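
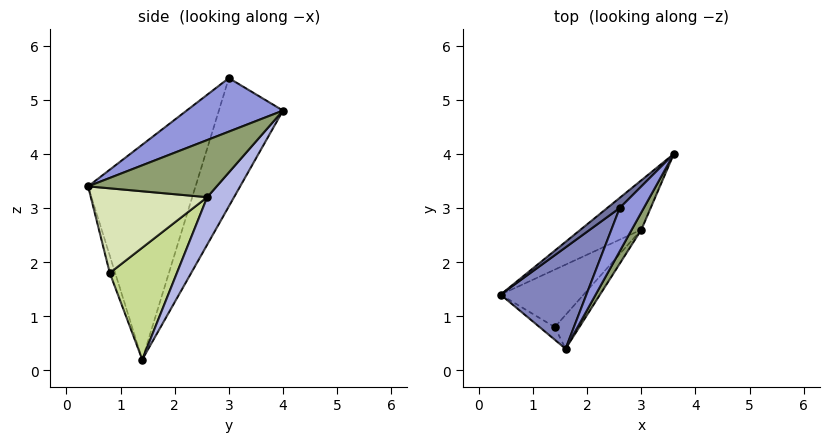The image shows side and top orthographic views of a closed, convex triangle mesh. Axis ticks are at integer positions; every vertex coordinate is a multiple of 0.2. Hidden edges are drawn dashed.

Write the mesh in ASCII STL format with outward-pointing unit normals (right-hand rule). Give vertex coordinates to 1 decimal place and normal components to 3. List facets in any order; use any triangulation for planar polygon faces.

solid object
 facet normal -0.685 0.725 0.067
  outer loop
   vertex 2.6 3.0 5.4
   vertex 3.6 4.0 4.8
   vertex 0.4 1.4 0.2
  endloop
 endfacet
 facet normal -0.926 0.072 0.370
  outer loop
   vertex 2.6 3.0 5.4
   vertex 0.4 1.4 0.2
   vertex 1.6 0.4 3.4
  endloop
 endfacet
 facet normal 0.759 -0.554 0.341
  outer loop
   vertex 2.6 3.0 5.4
   vertex 1.6 0.4 3.4
   vertex 3.6 4.0 4.8
  endloop
 endfacet
 facet normal 0.519 0.537 -0.665
  outer loop
   vertex 3.0 2.6 3.2
   vertex 0.4 1.4 0.2
   vertex 3.6 4.0 4.8
  endloop
 endfacet
 facet normal 0.841 -0.522 0.142
  outer loop
   vertex 3.0 2.6 3.2
   vertex 3.6 4.0 4.8
   vertex 1.6 0.4 3.4
  endloop
 endfacet
 facet normal -0.237 -0.949 -0.208
  outer loop
   vertex 1.4 0.8 1.8
   vertex 1.6 0.4 3.4
   vertex 0.4 1.4 0.2
  endloop
 endfacet
 facet normal 0.779 -0.243 -0.578
  outer loop
   vertex 1.4 0.8 1.8
   vertex 0.4 1.4 0.2
   vertex 3.0 2.6 3.2
  endloop
 endfacet
 facet normal 0.810 -0.537 -0.235
  outer loop
   vertex 1.4 0.8 1.8
   vertex 3.0 2.6 3.2
   vertex 1.6 0.4 3.4
  endloop
 endfacet
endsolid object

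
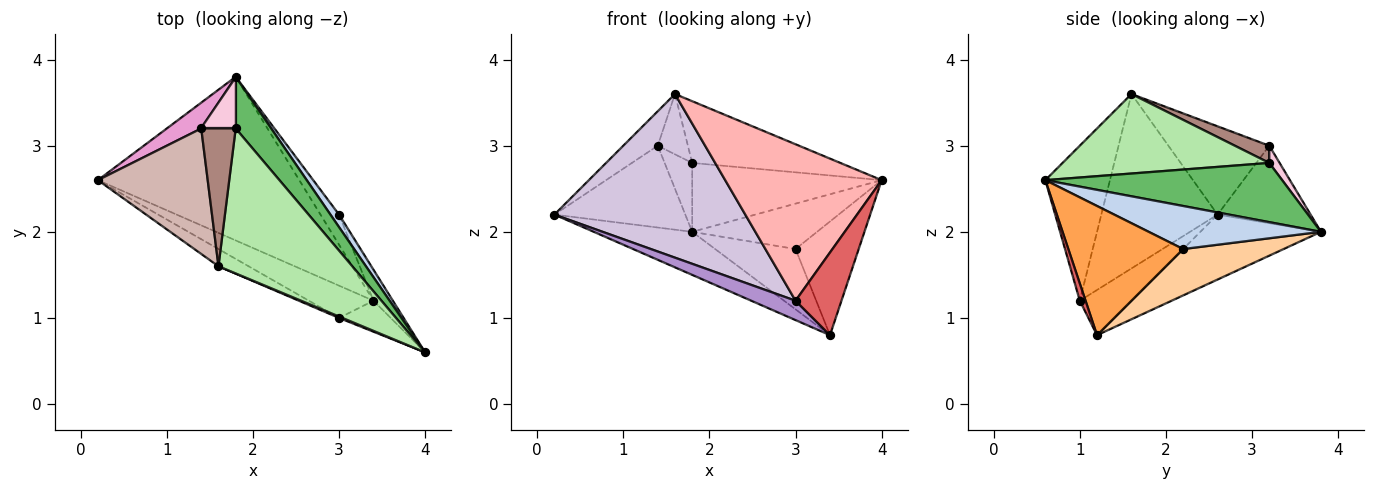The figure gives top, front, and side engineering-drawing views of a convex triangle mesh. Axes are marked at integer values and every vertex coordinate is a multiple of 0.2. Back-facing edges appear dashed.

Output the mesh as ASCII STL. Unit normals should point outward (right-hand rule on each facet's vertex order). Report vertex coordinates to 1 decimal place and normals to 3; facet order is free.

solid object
 facet normal -0.298 0.243 -0.923
  outer loop
   vertex 3.4 1.2 0.8
   vertex 0.2 2.6 2.2
   vertex 1.8 3.8 2.0
  endloop
 endfacet
 facet normal 0.799 0.579 0.160
  outer loop
   vertex 3.0 2.2 1.8
   vertex 1.8 3.8 2.0
   vertex 4.0 0.6 2.6
  endloop
 endfacet
 facet normal 0.869 0.478 -0.130
  outer loop
   vertex 3.0 2.2 1.8
   vertex 4.0 0.6 2.6
   vertex 3.4 1.2 0.8
  endloop
 endfacet
 facet normal 0.745 0.596 -0.298
  outer loop
   vertex 3.0 2.2 1.8
   vertex 3.4 1.2 0.8
   vertex 1.8 3.8 2.0
  endloop
 endfacet
 facet normal 0.707 0.566 0.424
  outer loop
   vertex 1.8 3.2 2.8
   vertex 4.0 0.6 2.6
   vertex 1.8 3.8 2.0
  endloop
 endfacet
 facet normal 0.480 0.344 0.807
  outer loop
   vertex 1.8 3.2 2.8
   vertex 1.6 1.6 3.6
   vertex 4.0 0.6 2.6
  endloop
 endfacet
 facet normal 0.116 -0.930 -0.349
  outer loop
   vertex 3.0 1.0 1.2
   vertex 3.4 1.2 0.8
   vertex 4.0 0.6 2.6
  endloop
 endfacet
 facet normal -0.382 -0.924 0.008
  outer loop
   vertex 3.0 1.0 1.2
   vertex 4.0 0.6 2.6
   vertex 1.6 1.6 3.6
  endloop
 endfacet
 facet normal -0.515 -0.441 -0.735
  outer loop
   vertex 3.0 1.0 1.2
   vertex 0.2 2.6 2.2
   vertex 3.4 1.2 0.8
  endloop
 endfacet
 facet normal -0.518 -0.851 -0.090
  outer loop
   vertex 3.0 1.0 1.2
   vertex 1.6 1.6 3.6
   vertex 0.2 2.6 2.2
  endloop
 endfacet
 facet normal 0.416 0.364 0.833
  outer loop
   vertex 1.4 3.2 3.0
   vertex 1.6 1.6 3.6
   vertex 1.8 3.2 2.8
  endloop
 endfacet
 facet normal -0.613 0.209 0.762
  outer loop
   vertex 1.4 3.2 3.0
   vertex 0.2 2.6 2.2
   vertex 1.6 1.6 3.6
  endloop
 endfacet
 facet normal -0.561 0.789 0.249
  outer loop
   vertex 1.4 3.2 3.0
   vertex 1.8 3.8 2.0
   vertex 0.2 2.6 2.2
  endloop
 endfacet
 facet normal 0.287 0.766 0.575
  outer loop
   vertex 1.4 3.2 3.0
   vertex 1.8 3.2 2.8
   vertex 1.8 3.8 2.0
  endloop
 endfacet
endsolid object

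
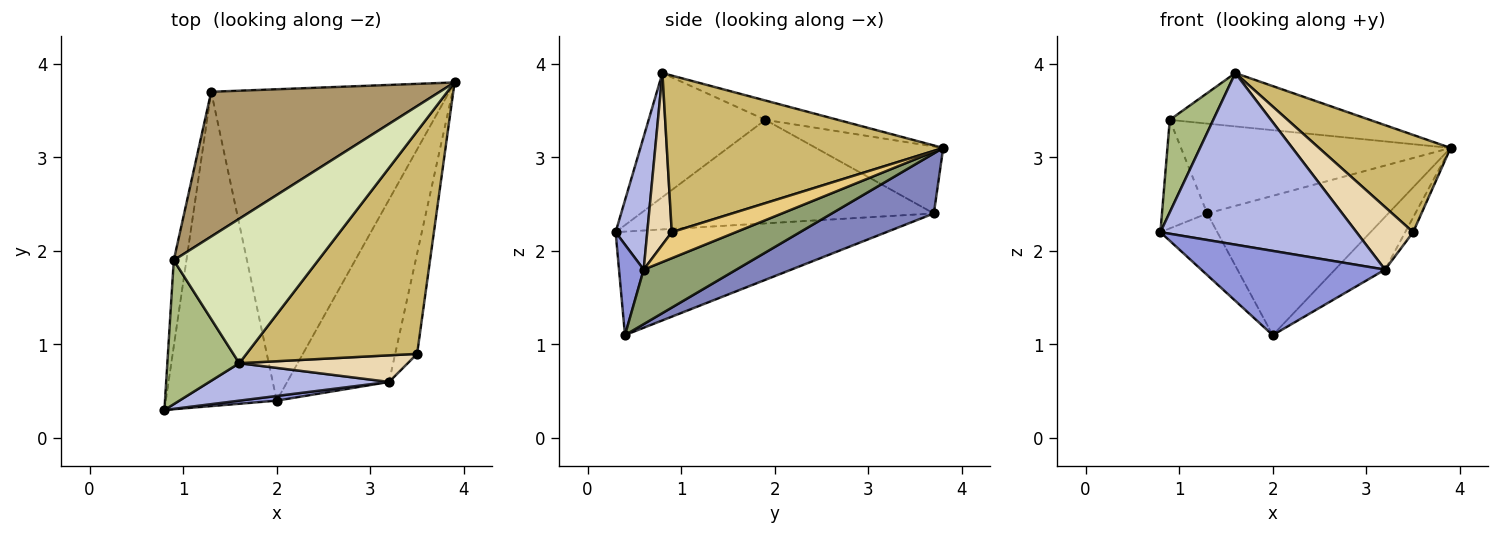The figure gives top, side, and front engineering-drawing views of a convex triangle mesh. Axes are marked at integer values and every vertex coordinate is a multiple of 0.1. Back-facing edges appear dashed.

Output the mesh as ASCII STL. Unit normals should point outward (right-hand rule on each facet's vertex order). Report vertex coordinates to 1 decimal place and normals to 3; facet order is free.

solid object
 facet normal -0.675 0.142 -0.724
  outer loop
   vertex 1.3 3.7 2.4
   vertex 2.0 0.4 1.1
   vertex 0.8 0.3 2.2
  endloop
 endfacet
 facet normal 0.224 0.398 -0.890
  outer loop
   vertex 1.3 3.7 2.4
   vertex 3.9 3.8 3.1
   vertex 2.0 0.4 1.1
  endloop
 endfacet
 facet normal 0.133 -0.990 0.055
  outer loop
   vertex 3.2 0.6 1.8
   vertex 0.8 0.3 2.2
   vertex 2.0 0.4 1.1
  endloop
 endfacet
 facet normal 0.156 -0.965 0.211
  outer loop
   vertex 3.2 0.6 1.8
   vertex 1.6 0.8 3.9
   vertex 0.8 0.3 2.2
  endloop
 endfacet
 facet normal 0.457 0.247 -0.854
  outer loop
   vertex 3.2 0.6 1.8
   vertex 2.0 0.4 1.1
   vertex 3.9 3.8 3.1
  endloop
 endfacet
 facet normal -0.823 -0.307 0.478
  outer loop
   vertex 0.9 1.9 3.4
   vertex 0.8 0.3 2.2
   vertex 1.6 0.8 3.9
  endloop
 endfacet
 facet normal -0.981 0.151 -0.120
  outer loop
   vertex 0.9 1.9 3.4
   vertex 1.3 3.7 2.4
   vertex 0.8 0.3 2.2
  endloop
 endfacet
 facet normal -0.125 0.344 0.931
  outer loop
   vertex 0.9 1.9 3.4
   vertex 1.6 0.8 3.9
   vertex 3.9 3.8 3.1
  endloop
 endfacet
 facet normal -0.242 0.512 0.824
  outer loop
   vertex 0.9 1.9 3.4
   vertex 3.9 3.8 3.1
   vertex 1.3 3.7 2.4
  endloop
 endfacet
 facet normal 0.644 -0.306 0.701
  outer loop
   vertex 3.5 0.9 2.2
   vertex 3.9 3.8 3.1
   vertex 1.6 0.8 3.9
  endloop
 endfacet
 facet normal 0.761 0.094 -0.642
  outer loop
   vertex 3.5 0.9 2.2
   vertex 3.2 0.6 1.8
   vertex 3.9 3.8 3.1
  endloop
 endfacet
 facet normal 0.370 -0.855 0.363
  outer loop
   vertex 3.5 0.9 2.2
   vertex 1.6 0.8 3.9
   vertex 3.2 0.6 1.8
  endloop
 endfacet
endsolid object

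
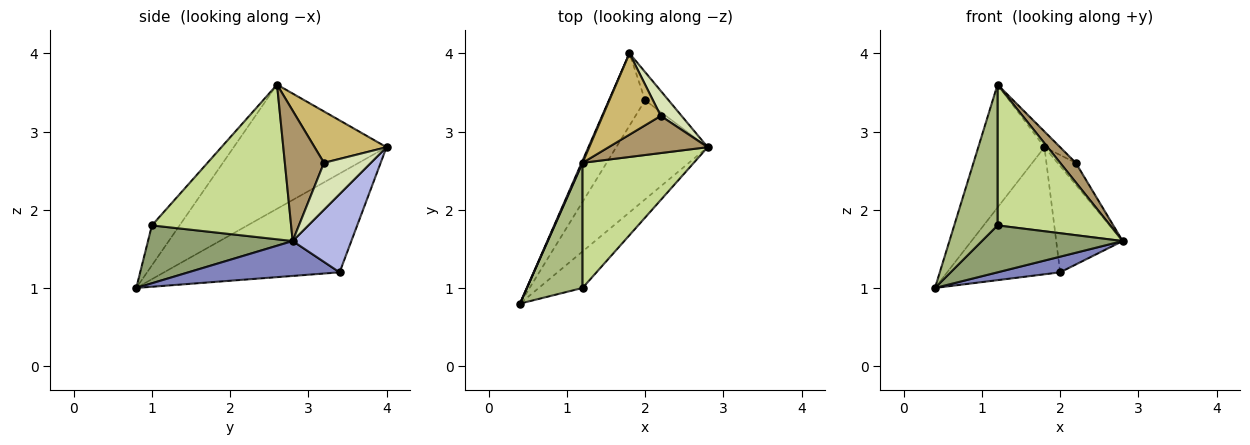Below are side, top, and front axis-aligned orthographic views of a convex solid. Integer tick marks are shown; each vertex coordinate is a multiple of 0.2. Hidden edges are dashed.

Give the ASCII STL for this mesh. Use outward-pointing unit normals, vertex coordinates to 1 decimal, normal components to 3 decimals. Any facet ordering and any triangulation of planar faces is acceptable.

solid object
 facet normal -0.918 0.397 0.007
  outer loop
   vertex 1.2 2.6 3.6
   vertex 1.8 4.0 2.8
   vertex 0.4 0.8 1.0
  endloop
 endfacet
 facet normal 0.353 -0.146 -0.924
  outer loop
   vertex 2.0 3.4 1.2
   vertex 2.8 2.8 1.6
   vertex 0.4 0.8 1.0
  endloop
 endfacet
 facet normal -0.804 0.517 -0.294
  outer loop
   vertex 2.0 3.4 1.2
   vertex 0.4 0.8 1.0
   vertex 1.8 4.0 2.8
  endloop
 endfacet
 facet normal 0.649 0.735 -0.195
  outer loop
   vertex 2.0 3.4 1.2
   vertex 1.8 4.0 2.8
   vertex 2.8 2.8 1.6
  endloop
 endfacet
 facet normal 0.630 -0.613 -0.477
  outer loop
   vertex 1.2 1.0 1.8
   vertex 0.4 0.8 1.0
   vertex 2.8 2.8 1.6
  endloop
 endfacet
 facet normal -0.431 -0.674 0.600
  outer loop
   vertex 1.2 1.0 1.8
   vertex 1.2 2.6 3.6
   vertex 0.4 0.8 1.0
  endloop
 endfacet
 facet normal 0.679 -0.549 0.488
  outer loop
   vertex 1.2 1.0 1.8
   vertex 2.8 2.8 1.6
   vertex 1.2 2.6 3.6
  endloop
 endfacet
 facet normal 0.861 0.335 0.383
  outer loop
   vertex 2.2 3.2 2.6
   vertex 2.8 2.8 1.6
   vertex 1.8 4.0 2.8
  endloop
 endfacet
 facet normal 0.759 -0.303 0.577
  outer loop
   vertex 2.2 3.2 2.6
   vertex 1.2 2.6 3.6
   vertex 2.8 2.8 1.6
  endloop
 endfacet
 facet normal 0.656 0.143 0.741
  outer loop
   vertex 2.2 3.2 2.6
   vertex 1.8 4.0 2.8
   vertex 1.2 2.6 3.6
  endloop
 endfacet
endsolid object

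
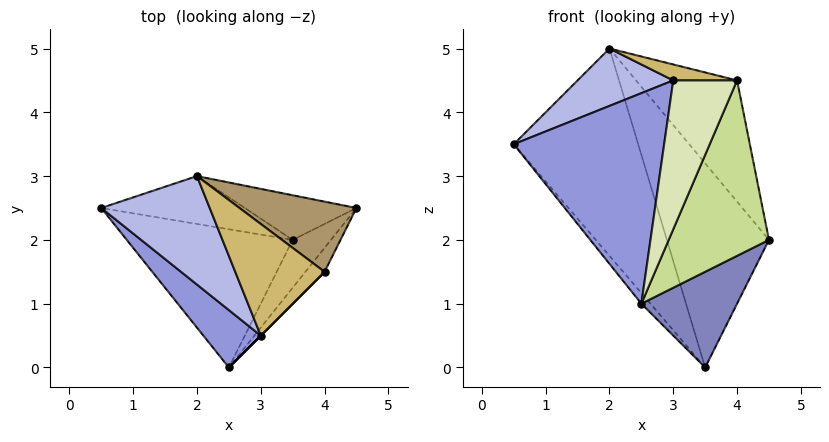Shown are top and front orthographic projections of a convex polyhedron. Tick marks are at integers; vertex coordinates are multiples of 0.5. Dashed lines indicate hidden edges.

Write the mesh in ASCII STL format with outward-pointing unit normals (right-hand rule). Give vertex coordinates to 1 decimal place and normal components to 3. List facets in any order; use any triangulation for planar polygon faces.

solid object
 facet normal -0.755 0.050 -0.654
  outer loop
   vertex 3.5 2.0 0.0
   vertex 2.5 0.0 1.0
   vertex 0.5 2.5 3.5
  endloop
 endfacet
 facet normal 0.802 -0.535 -0.267
  outer loop
   vertex 3.5 2.0 0.0
   vertex 4.5 2.5 2.0
   vertex 2.5 0.0 1.0
  endloop
 endfacet
 facet normal -0.659 -0.725 0.198
  outer loop
   vertex 3.0 0.5 4.5
   vertex 0.5 2.5 3.5
   vertex 2.5 0.0 1.0
  endloop
 endfacet
 facet normal -0.588 -0.378 0.715
  outer loop
   vertex 2.0 3.0 5.0
   vertex 0.5 2.5 3.5
   vertex 3.0 0.5 4.5
  endloop
 endfacet
 facet normal -0.099 0.970 -0.224
  outer loop
   vertex 2.0 3.0 5.0
   vertex 3.5 2.0 0.0
   vertex 0.5 2.5 3.5
  endloop
 endfacet
 facet normal -0.061 0.975 -0.213
  outer loop
   vertex 2.0 3.0 5.0
   vertex 4.5 2.5 2.0
   vertex 3.5 2.0 0.0
  endloop
 endfacet
 facet normal 0.794 -0.602 -0.082
  outer loop
   vertex 4.0 1.5 4.5
   vertex 2.5 0.0 1.0
   vertex 4.5 2.5 2.0
  endloop
 endfacet
 facet normal 0.707 -0.707 0.000
  outer loop
   vertex 4.0 1.5 4.5
   vertex 3.0 0.5 4.5
   vertex 2.5 0.0 1.0
  endloop
 endfacet
 facet normal 0.612 0.684 0.396
  outer loop
   vertex 4.0 1.5 4.5
   vertex 4.5 2.5 2.0
   vertex 2.0 3.0 5.0
  endloop
 endfacet
 facet normal 0.140 -0.140 0.980
  outer loop
   vertex 4.0 1.5 4.5
   vertex 2.0 3.0 5.0
   vertex 3.0 0.5 4.5
  endloop
 endfacet
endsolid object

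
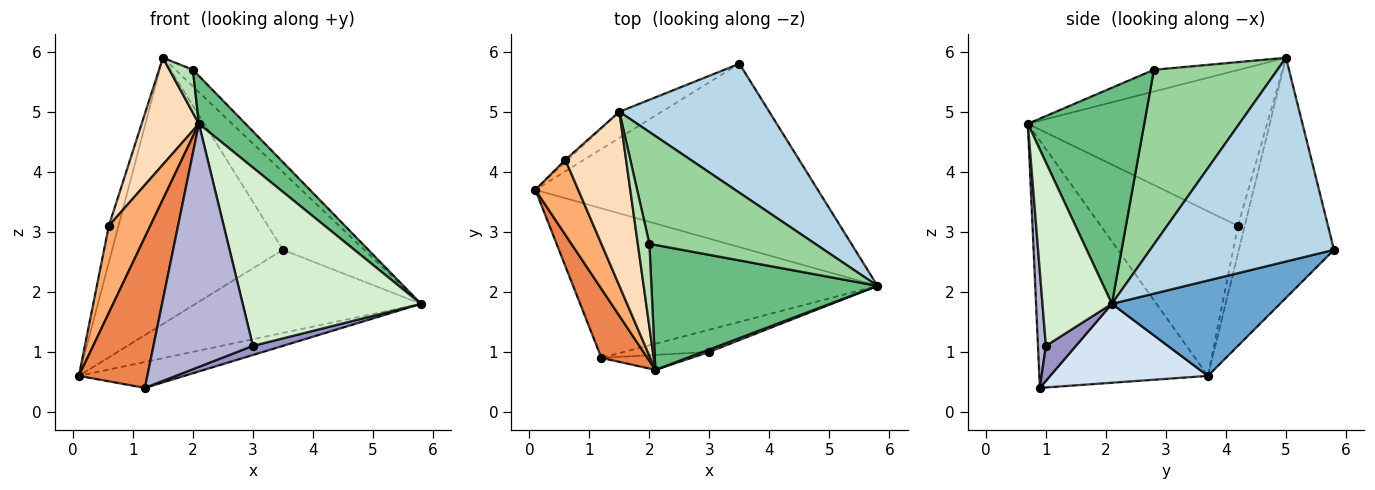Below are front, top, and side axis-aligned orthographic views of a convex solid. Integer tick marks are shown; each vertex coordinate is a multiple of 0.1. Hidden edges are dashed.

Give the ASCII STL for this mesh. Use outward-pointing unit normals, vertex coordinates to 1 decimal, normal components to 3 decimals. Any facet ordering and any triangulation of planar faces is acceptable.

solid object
 facet normal 0.294 0.395 -0.871
  outer loop
   vertex 3.5 5.8 2.7
   vertex 5.8 2.1 1.8
   vertex 0.1 3.7 0.6
  endloop
 endfacet
 facet normal -0.485 0.870 -0.085
  outer loop
   vertex 1.5 5.0 5.9
   vertex 3.5 5.8 2.7
   vertex 0.1 3.7 0.6
  endloop
 endfacet
 facet normal 0.759 0.336 0.558
  outer loop
   vertex 1.5 5.0 5.9
   vertex 5.8 2.1 1.8
   vertex 3.5 5.8 2.7
  endloop
 endfacet
 facet normal 0.247 0.165 -0.955
  outer loop
   vertex 1.2 0.9 0.4
   vertex 0.1 3.7 0.6
   vertex 5.8 2.1 1.8
  endloop
 endfacet
 facet normal -0.913 -0.371 0.170
  outer loop
   vertex 1.2 0.9 0.4
   vertex 2.1 0.7 4.8
   vertex 0.1 3.7 0.6
  endloop
 endfacet
 facet normal -0.929 -0.281 0.242
  outer loop
   vertex 0.6 4.2 3.1
   vertex 0.1 3.7 0.6
   vertex 2.1 0.7 4.8
  endloop
 endfacet
 facet normal -0.576 0.816 -0.048
  outer loop
   vertex 0.6 4.2 3.1
   vertex 1.5 5.0 5.9
   vertex 0.1 3.7 0.6
  endloop
 endfacet
 facet normal -0.909 -0.218 0.354
  outer loop
   vertex 0.6 4.2 3.1
   vertex 2.1 0.7 4.8
   vertex 1.5 5.0 5.9
  endloop
 endfacet
 facet normal 0.666 -0.267 0.697
  outer loop
   vertex 2.0 2.8 5.7
   vertex 2.1 0.7 4.8
   vertex 5.8 2.1 1.8
  endloop
 endfacet
 facet normal 0.722 0.102 0.685
  outer loop
   vertex 2.0 2.8 5.7
   vertex 5.8 2.1 1.8
   vertex 1.5 5.0 5.9
  endloop
 endfacet
 facet normal -0.858 -0.236 0.456
  outer loop
   vertex 2.0 2.8 5.7
   vertex 1.5 5.0 5.9
   vertex 2.1 0.7 4.8
  endloop
 endfacet
 facet normal 0.363 -0.932 0.013
  outer loop
   vertex 3.0 1.0 1.1
   vertex 5.8 2.1 1.8
   vertex 2.1 0.7 4.8
  endloop
 endfacet
 facet normal 0.356 -0.356 -0.864
  outer loop
   vertex 3.0 1.0 1.1
   vertex 1.2 0.9 0.4
   vertex 5.8 2.1 1.8
  endloop
 endfacet
 facet normal 0.079 -0.995 -0.061
  outer loop
   vertex 3.0 1.0 1.1
   vertex 2.1 0.7 4.8
   vertex 1.2 0.9 0.4
  endloop
 endfacet
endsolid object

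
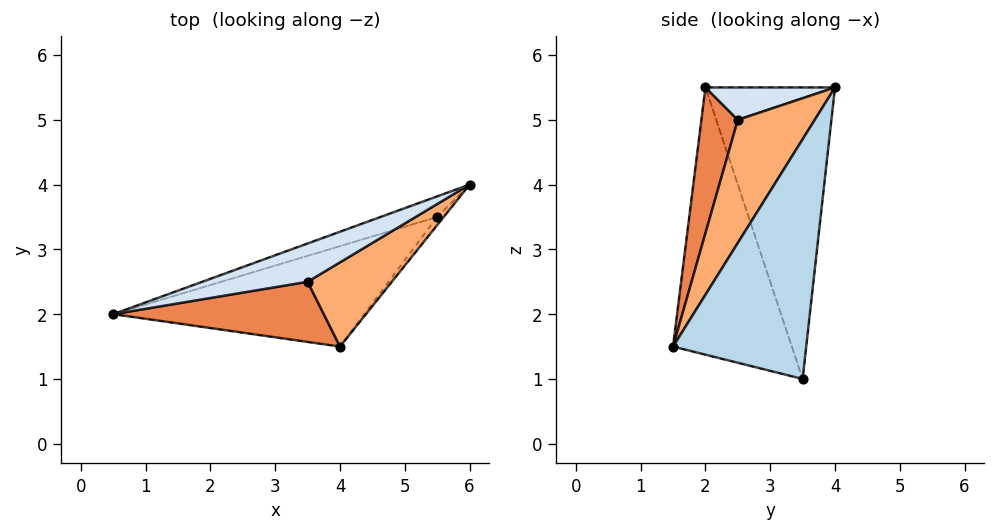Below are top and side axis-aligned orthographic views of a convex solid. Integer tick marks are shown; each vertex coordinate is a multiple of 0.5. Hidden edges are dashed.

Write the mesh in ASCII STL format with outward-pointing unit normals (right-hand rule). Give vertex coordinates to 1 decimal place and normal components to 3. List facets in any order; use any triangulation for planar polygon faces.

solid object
 facet normal -0.341 0.938 -0.066
  outer loop
   vertex 5.5 3.5 1.0
   vertex 0.5 2.0 5.5
   vertex 6.0 4.0 5.5
  endloop
 endfacet
 facet normal -0.682 0.352 -0.641
  outer loop
   vertex 5.5 3.5 1.0
   vertex 4.0 1.5 1.5
   vertex 0.5 2.0 5.5
  endloop
 endfacet
 facet normal 0.797 -0.603 -0.022
  outer loop
   vertex 5.5 3.5 1.0
   vertex 6.0 4.0 5.5
   vertex 4.0 1.5 1.5
  endloop
 endfacet
 facet normal 0.229 -0.629 0.743
  outer loop
   vertex 3.5 2.5 5.0
   vertex 6.0 4.0 5.5
   vertex 0.5 2.0 5.5
  endloop
 endfacet
 facet normal 0.205 -0.933 0.296
  outer loop
   vertex 3.5 2.5 5.0
   vertex 0.5 2.0 5.5
   vertex 4.0 1.5 1.5
  endloop
 endfacet
 facet normal 0.445 -0.842 0.304
  outer loop
   vertex 3.5 2.5 5.0
   vertex 4.0 1.5 1.5
   vertex 6.0 4.0 5.5
  endloop
 endfacet
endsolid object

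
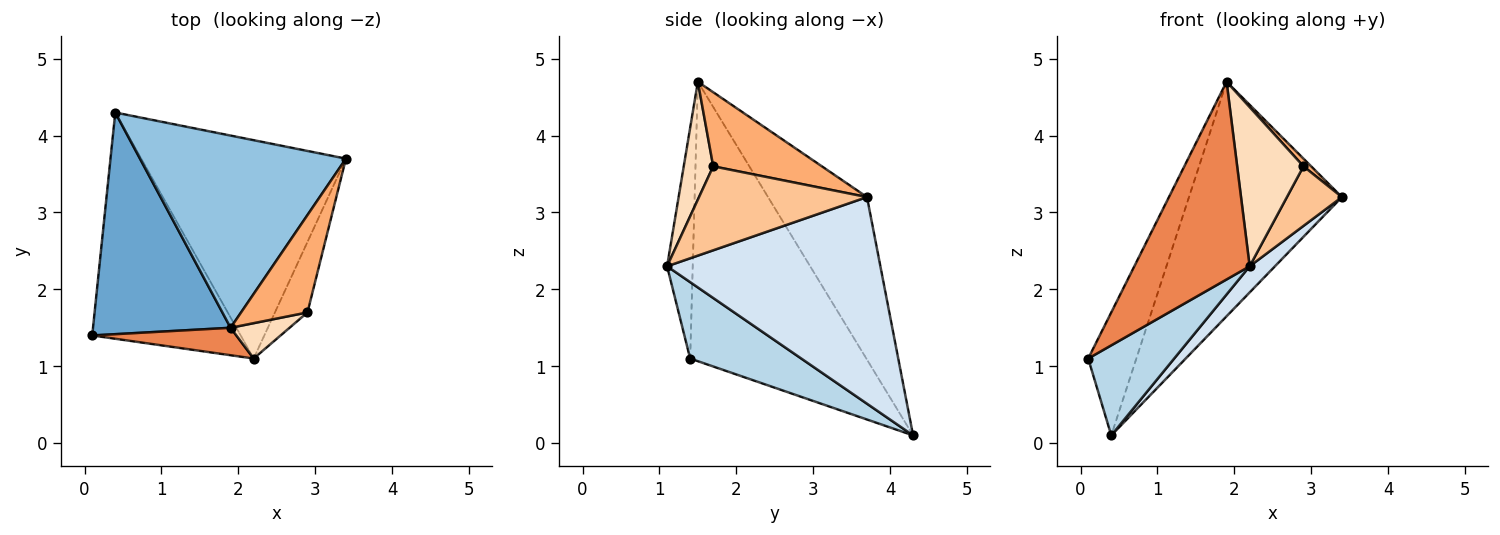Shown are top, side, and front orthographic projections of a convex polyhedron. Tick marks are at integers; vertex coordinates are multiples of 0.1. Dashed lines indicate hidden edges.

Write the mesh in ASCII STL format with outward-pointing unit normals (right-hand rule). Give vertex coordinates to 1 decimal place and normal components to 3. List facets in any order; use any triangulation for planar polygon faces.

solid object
 facet normal -0.871 0.238 0.429
  outer loop
   vertex 1.9 1.5 4.7
   vertex 0.4 4.3 0.1
   vertex 0.1 1.4 1.1
  endloop
 endfacet
 facet normal -0.447 0.692 0.567
  outer loop
   vertex 1.9 1.5 4.7
   vertex 3.4 3.7 3.2
   vertex 0.4 4.3 0.1
  endloop
 endfacet
 facet normal 0.431 -0.334 -0.838
  outer loop
   vertex 2.2 1.1 2.3
   vertex 0.1 1.4 1.1
   vertex 0.4 4.3 0.1
  endloop
 endfacet
 facet normal 0.708 -0.084 -0.701
  outer loop
   vertex 2.2 1.1 2.3
   vertex 0.4 4.3 0.1
   vertex 3.4 3.7 3.2
  endloop
 endfacet
 facet normal -0.215 -0.967 0.134
  outer loop
   vertex 2.2 1.1 2.3
   vertex 1.9 1.5 4.7
   vertex 0.1 1.4 1.1
  endloop
 endfacet
 facet normal 0.744 -0.053 0.666
  outer loop
   vertex 2.9 1.7 3.6
   vertex 3.4 3.7 3.2
   vertex 1.9 1.5 4.7
  endloop
 endfacet
 facet normal 0.892 -0.292 -0.345
  outer loop
   vertex 2.9 1.7 3.6
   vertex 2.2 1.1 2.3
   vertex 3.4 3.7 3.2
  endloop
 endfacet
 facet normal 0.398 -0.896 0.199
  outer loop
   vertex 2.9 1.7 3.6
   vertex 1.9 1.5 4.7
   vertex 2.2 1.1 2.3
  endloop
 endfacet
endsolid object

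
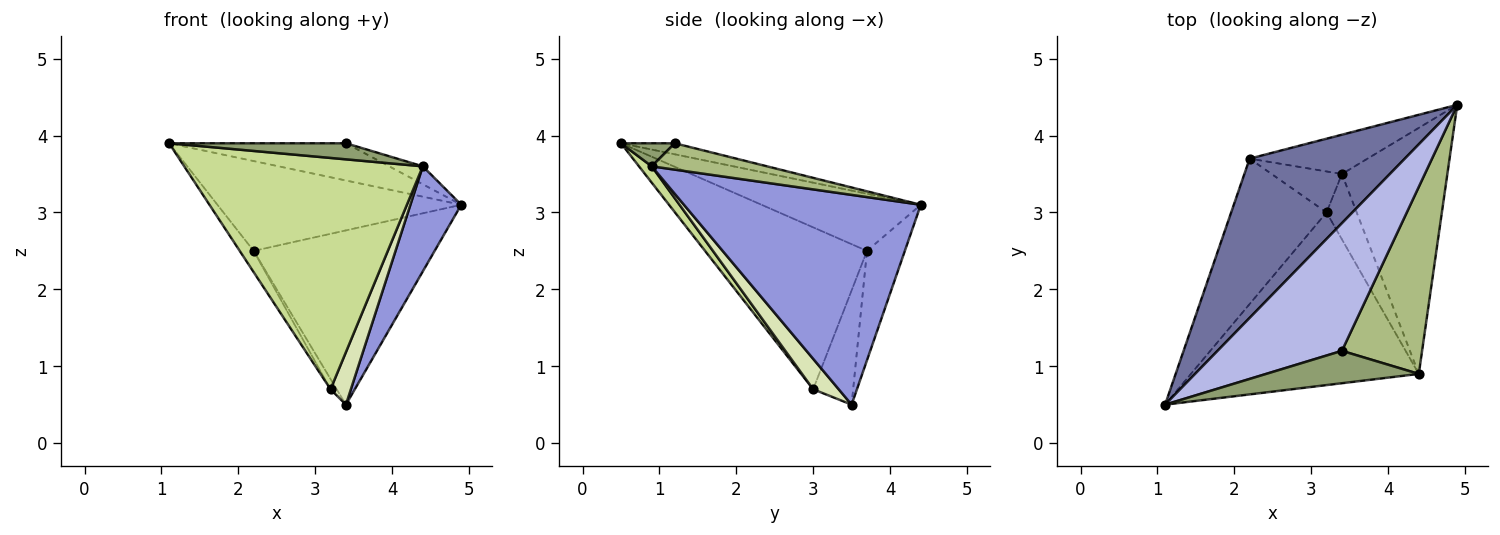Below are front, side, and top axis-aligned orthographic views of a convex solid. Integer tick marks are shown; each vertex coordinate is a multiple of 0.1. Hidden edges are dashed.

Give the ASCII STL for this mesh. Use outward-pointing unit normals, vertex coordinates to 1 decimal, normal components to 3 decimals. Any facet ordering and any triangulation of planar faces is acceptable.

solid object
 facet normal -0.306 0.468 0.829
  outer loop
   vertex 2.2 3.7 2.5
   vertex 1.1 0.5 3.9
   vertex 4.9 4.4 3.1
  endloop
 endfacet
 facet normal -0.200 0.956 -0.216
  outer loop
   vertex 2.2 3.7 2.5
   vertex 4.9 4.4 3.1
   vertex 3.4 3.5 0.5
  endloop
 endfacet
 facet normal 0.877 -0.188 -0.441
  outer loop
   vertex 4.4 0.9 3.6
   vertex 3.4 3.5 0.5
   vertex 4.9 4.4 3.1
  endloop
 endfacet
 facet normal -0.085 0.279 0.957
  outer loop
   vertex 3.4 1.2 3.9
   vertex 4.9 4.4 3.1
   vertex 1.1 0.5 3.9
  endloop
 endfacet
 facet normal 0.134 -0.441 0.888
  outer loop
   vertex 3.4 1.2 3.9
   vertex 1.1 0.5 3.9
   vertex 4.4 0.9 3.6
  endloop
 endfacet
 facet normal 0.311 0.091 0.946
  outer loop
   vertex 3.4 1.2 3.9
   vertex 4.4 0.9 3.6
   vertex 4.9 4.4 3.1
  endloop
 endfacet
 facet normal 0.043 -0.801 -0.598
  outer loop
   vertex 3.2 3.0 0.7
   vertex 4.4 0.9 3.6
   vertex 1.1 0.5 3.9
  endloop
 endfacet
 facet normal 0.618 -0.492 -0.612
  outer loop
   vertex 3.2 3.0 0.7
   vertex 3.4 3.5 0.5
   vertex 4.4 0.9 3.6
  endloop
 endfacet
 facet normal -0.859 0.074 -0.506
  outer loop
   vertex 3.2 3.0 0.7
   vertex 1.1 0.5 3.9
   vertex 2.2 3.7 2.5
  endloop
 endfacet
 facet normal -0.844 0.130 -0.520
  outer loop
   vertex 3.2 3.0 0.7
   vertex 2.2 3.7 2.5
   vertex 3.4 3.5 0.5
  endloop
 endfacet
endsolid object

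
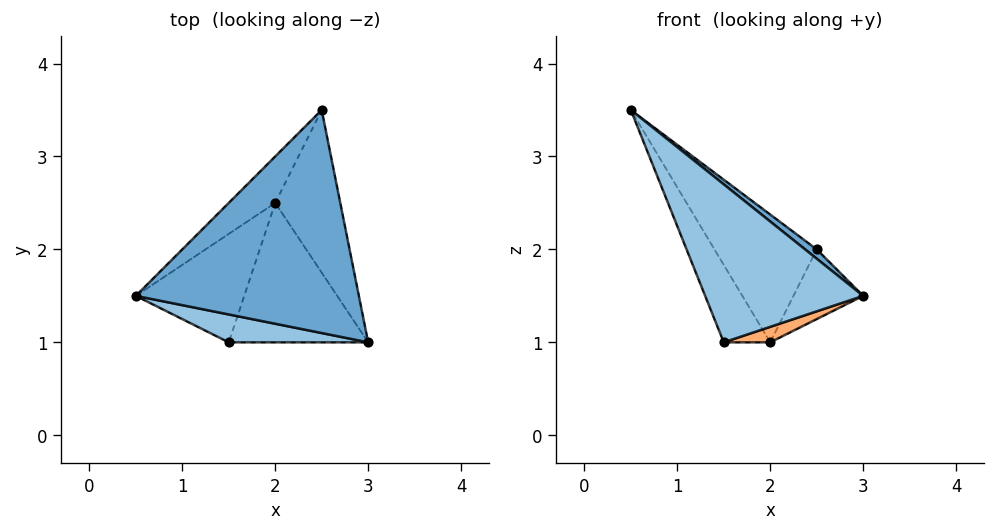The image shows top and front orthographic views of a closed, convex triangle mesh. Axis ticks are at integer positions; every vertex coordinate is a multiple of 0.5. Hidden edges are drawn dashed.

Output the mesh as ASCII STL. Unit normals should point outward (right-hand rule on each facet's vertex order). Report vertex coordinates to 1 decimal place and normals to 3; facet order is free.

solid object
 facet normal 0.620 -0.033 0.784
  outer loop
   vertex 2.5 3.5 2.0
   vertex 0.5 1.5 3.5
   vertex 3.0 1.0 1.5
  endloop
 endfacet
 facet normal -0.058 -0.983 0.173
  outer loop
   vertex 1.5 1.0 1.0
   vertex 3.0 1.0 1.5
   vertex 0.5 1.5 3.5
  endloop
 endfacet
 facet normal -0.767 0.603 -0.219
  outer loop
   vertex 2.0 2.5 1.0
   vertex 0.5 1.5 3.5
   vertex 2.5 3.5 2.0
  endloop
 endfacet
 facet normal -0.867 0.289 -0.405
  outer loop
   vertex 2.0 2.5 1.0
   vertex 1.5 1.0 1.0
   vertex 0.5 1.5 3.5
  endloop
 endfacet
 facet normal 0.724 0.272 -0.634
  outer loop
   vertex 2.0 2.5 1.0
   vertex 2.5 3.5 2.0
   vertex 3.0 1.0 1.5
  endloop
 endfacet
 facet normal 0.314 -0.105 -0.943
  outer loop
   vertex 2.0 2.5 1.0
   vertex 3.0 1.0 1.5
   vertex 1.5 1.0 1.0
  endloop
 endfacet
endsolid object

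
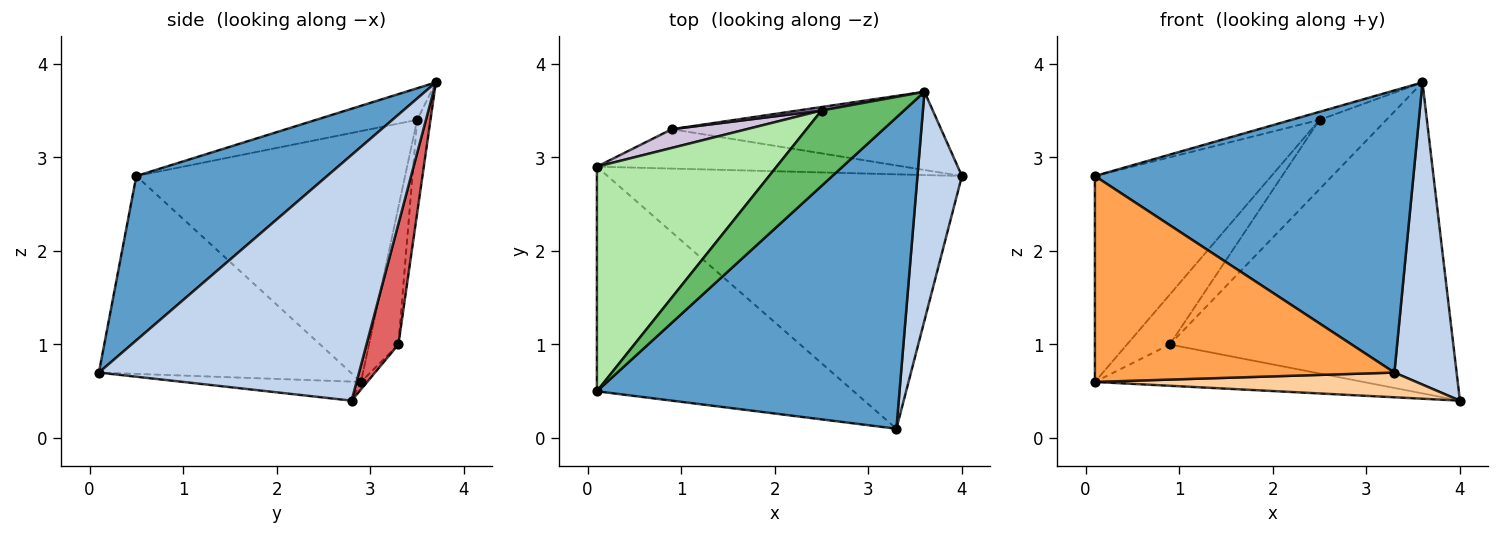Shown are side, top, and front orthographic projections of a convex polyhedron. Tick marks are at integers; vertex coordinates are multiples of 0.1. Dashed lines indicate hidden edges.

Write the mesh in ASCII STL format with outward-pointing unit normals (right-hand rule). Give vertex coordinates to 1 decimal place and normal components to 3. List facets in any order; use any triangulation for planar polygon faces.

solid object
 facet normal 0.373 -0.623 0.687
  outer loop
   vertex 3.6 3.7 3.8
   vertex 0.1 0.5 2.8
   vertex 3.3 0.1 0.7
  endloop
 endfacet
 facet normal 0.958 -0.229 0.173
  outer loop
   vertex 3.6 3.7 3.8
   vertex 3.3 0.1 0.7
   vertex 4.0 2.8 0.4
  endloop
 endfacet
 facet normal -0.494 -0.588 -0.641
  outer loop
   vertex 0.1 2.9 0.6
   vertex 3.3 0.1 0.7
   vertex 0.1 0.5 2.8
  endloop
 endfacet
 facet normal -0.053 -0.097 -0.994
  outer loop
   vertex 0.1 2.9 0.6
   vertex 4.0 2.8 0.4
   vertex 3.3 0.1 0.7
  endloop
 endfacet
 facet normal -0.356 0.099 0.929
  outer loop
   vertex 2.5 3.5 3.4
   vertex 0.1 0.5 2.8
   vertex 3.6 3.7 3.8
  endloop
 endfacet
 facet normal -0.717 0.471 0.514
  outer loop
   vertex 2.5 3.5 3.4
   vertex 0.1 2.9 0.6
   vertex 0.1 0.5 2.8
  endloop
 endfacet
 facet normal 0.109 0.964 -0.242
  outer loop
   vertex 0.9 3.3 1.0
   vertex 3.6 3.7 3.8
   vertex 4.0 2.8 0.4
  endloop
 endfacet
 facet normal -0.017 0.724 -0.690
  outer loop
   vertex 0.9 3.3 1.0
   vertex 4.0 2.8 0.4
   vertex 0.1 2.9 0.6
  endloop
 endfacet
 facet normal -0.196 0.979 0.049
  outer loop
   vertex 0.9 3.3 1.0
   vertex 2.5 3.5 3.4
   vertex 3.6 3.7 3.8
  endloop
 endfacet
 facet normal -0.541 0.787 0.295
  outer loop
   vertex 0.9 3.3 1.0
   vertex 0.1 2.9 0.6
   vertex 2.5 3.5 3.4
  endloop
 endfacet
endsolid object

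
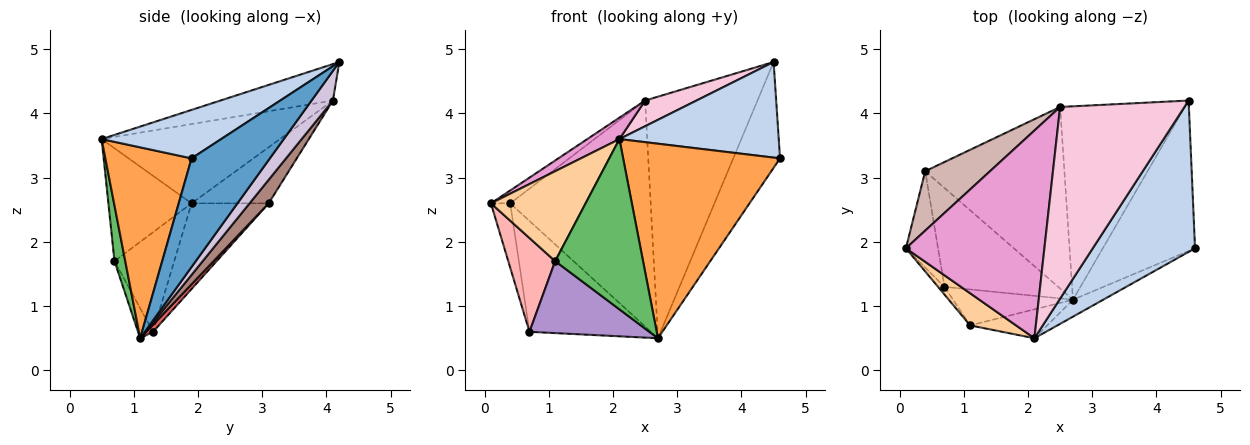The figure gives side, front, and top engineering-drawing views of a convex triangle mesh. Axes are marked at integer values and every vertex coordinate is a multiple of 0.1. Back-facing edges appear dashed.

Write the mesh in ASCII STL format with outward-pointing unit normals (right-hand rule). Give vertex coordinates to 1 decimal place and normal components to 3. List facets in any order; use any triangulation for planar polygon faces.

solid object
 facet normal 0.694 0.414 -0.589
  outer loop
   vertex 2.7 1.1 0.5
   vertex 4.5 4.2 4.8
   vertex 4.6 1.9 3.3
  endloop
 endfacet
 facet normal 0.372 -0.496 0.785
  outer loop
   vertex 2.1 0.5 3.6
   vertex 4.6 1.9 3.3
   vertex 4.5 4.2 4.8
  endloop
 endfacet
 facet normal 0.480 -0.874 -0.076
  outer loop
   vertex 2.1 0.5 3.6
   vertex 2.7 1.1 0.5
   vertex 4.6 1.9 3.3
  endloop
 endfacet
 facet normal -0.637 -0.726 0.259
  outer loop
   vertex 1.1 0.7 1.7
   vertex 2.1 0.5 3.6
   vertex 0.1 1.9 2.6
  endloop
 endfacet
 facet normal 0.120 -0.979 -0.166
  outer loop
   vertex 1.1 0.7 1.7
   vertex 2.7 1.1 0.5
   vertex 2.1 0.5 3.6
  endloop
 endfacet
 facet normal -0.912 0.228 -0.342
  outer loop
   vertex 0.7 1.3 0.6
   vertex 0.1 1.9 2.6
   vertex 0.4 3.1 2.6
  endloop
 endfacet
 facet normal 0.041 0.746 -0.665
  outer loop
   vertex 0.7 1.3 0.6
   vertex 0.4 3.1 2.6
   vertex 2.7 1.1 0.5
  endloop
 endfacet
 facet normal -0.786 -0.617 -0.051
  outer loop
   vertex 0.7 1.3 0.6
   vertex 1.1 0.7 1.7
   vertex 0.1 1.9 2.6
  endloop
 endfacet
 facet normal -0.111 -0.889 -0.444
  outer loop
   vertex 0.7 1.3 0.6
   vertex 2.7 1.1 0.5
   vertex 1.1 0.7 1.7
  endloop
 endfacet
 facet normal 0.147 0.772 -0.618
  outer loop
   vertex 2.5 4.1 4.2
   vertex 4.5 4.2 4.8
   vertex 2.7 1.1 0.5
  endloop
 endfacet
 facet normal 0.105 0.775 -0.623
  outer loop
   vertex 2.5 4.1 4.2
   vertex 2.7 1.1 0.5
   vertex 0.4 3.1 2.6
  endloop
 endfacet
 facet normal -0.646 0.161 0.746
  outer loop
   vertex 2.5 4.1 4.2
   vertex 0.4 3.1 2.6
   vertex 0.1 1.9 2.6
  endloop
 endfacet
 facet normal -0.495 -0.089 0.865
  outer loop
   vertex 2.5 4.1 4.2
   vertex 0.1 1.9 2.6
   vertex 2.1 0.5 3.6
  endloop
 endfacet
 facet normal -0.279 -0.128 0.952
  outer loop
   vertex 2.5 4.1 4.2
   vertex 2.1 0.5 3.6
   vertex 4.5 4.2 4.8
  endloop
 endfacet
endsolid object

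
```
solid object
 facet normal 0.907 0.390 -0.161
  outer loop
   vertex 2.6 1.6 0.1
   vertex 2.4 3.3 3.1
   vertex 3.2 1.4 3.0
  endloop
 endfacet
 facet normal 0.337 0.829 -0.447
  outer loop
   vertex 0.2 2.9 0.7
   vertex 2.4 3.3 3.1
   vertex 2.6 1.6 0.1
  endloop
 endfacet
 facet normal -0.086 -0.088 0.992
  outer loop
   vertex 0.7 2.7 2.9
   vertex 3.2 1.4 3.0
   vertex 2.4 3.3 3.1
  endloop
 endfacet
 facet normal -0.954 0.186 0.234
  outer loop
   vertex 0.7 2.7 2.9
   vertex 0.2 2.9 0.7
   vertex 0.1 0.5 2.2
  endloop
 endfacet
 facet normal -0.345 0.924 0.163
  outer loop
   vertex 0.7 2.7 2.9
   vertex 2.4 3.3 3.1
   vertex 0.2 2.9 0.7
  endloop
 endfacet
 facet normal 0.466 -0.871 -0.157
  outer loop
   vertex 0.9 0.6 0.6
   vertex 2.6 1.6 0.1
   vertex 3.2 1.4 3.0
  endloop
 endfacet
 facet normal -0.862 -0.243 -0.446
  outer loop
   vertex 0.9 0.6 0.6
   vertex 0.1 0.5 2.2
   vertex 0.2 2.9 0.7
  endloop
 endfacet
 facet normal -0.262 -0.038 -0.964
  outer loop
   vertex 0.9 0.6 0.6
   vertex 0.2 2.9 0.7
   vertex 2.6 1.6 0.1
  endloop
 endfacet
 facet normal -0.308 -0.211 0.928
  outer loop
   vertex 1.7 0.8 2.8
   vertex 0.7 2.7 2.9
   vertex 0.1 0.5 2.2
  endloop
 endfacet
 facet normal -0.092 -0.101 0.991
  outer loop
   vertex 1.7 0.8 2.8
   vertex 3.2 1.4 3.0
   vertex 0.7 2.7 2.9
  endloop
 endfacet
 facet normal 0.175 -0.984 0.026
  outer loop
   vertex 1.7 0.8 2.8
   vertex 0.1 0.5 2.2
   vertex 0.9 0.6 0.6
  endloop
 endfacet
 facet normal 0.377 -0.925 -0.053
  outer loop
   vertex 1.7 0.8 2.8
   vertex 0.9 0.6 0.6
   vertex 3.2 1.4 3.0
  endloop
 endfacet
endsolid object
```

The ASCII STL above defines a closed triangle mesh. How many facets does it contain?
12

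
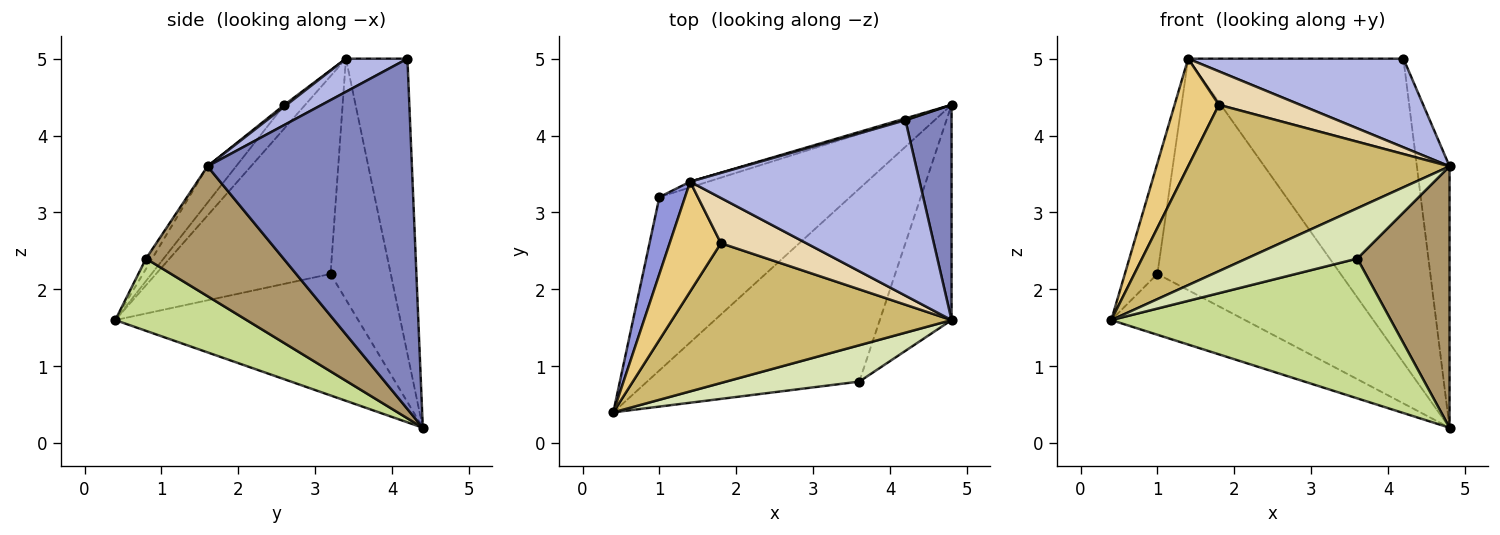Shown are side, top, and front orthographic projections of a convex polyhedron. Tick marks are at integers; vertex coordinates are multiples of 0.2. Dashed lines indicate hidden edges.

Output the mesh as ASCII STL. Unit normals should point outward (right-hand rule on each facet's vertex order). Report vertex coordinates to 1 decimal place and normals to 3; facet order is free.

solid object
 facet normal -0.515 0.284 -0.809
  outer loop
   vertex 1.0 3.2 2.2
   vertex 4.8 4.4 0.2
   vertex 0.4 0.4 1.6
  endloop
 endfacet
 facet normal 0.979 0.157 0.129
  outer loop
   vertex 4.8 1.6 3.6
   vertex 4.8 4.4 0.2
   vertex 4.2 4.2 5.0
  endloop
 endfacet
 facet normal -0.975 0.182 0.126
  outer loop
   vertex 1.4 3.4 5.0
   vertex 1.0 3.2 2.2
   vertex 0.4 0.4 1.6
  endloop
 endfacet
 facet normal 0.128 -0.447 0.885
  outer loop
   vertex 1.4 3.4 5.0
   vertex 4.8 1.6 3.6
   vertex 4.2 4.2 5.0
  endloop
 endfacet
 facet normal -0.275 0.962 0.006
  outer loop
   vertex 1.4 3.4 5.0
   vertex 4.2 4.2 5.0
   vertex 4.8 4.4 0.2
  endloop
 endfacet
 facet normal -0.312 0.950 -0.023
  outer loop
   vertex 1.4 3.4 5.0
   vertex 4.8 4.4 0.2
   vertex 1.0 3.2 2.2
  endloop
 endfacet
 facet normal 0.266 -0.566 -0.781
  outer loop
   vertex 3.6 0.8 2.4
   vertex 0.4 0.4 1.6
   vertex 4.8 4.4 0.2
  endloop
 endfacet
 facet normal -0.045 -0.810 0.585
  outer loop
   vertex 3.6 0.8 2.4
   vertex 4.8 1.6 3.6
   vertex 0.4 0.4 1.6
  endloop
 endfacet
 facet normal 0.755 -0.506 -0.417
  outer loop
   vertex 3.6 0.8 2.4
   vertex 4.8 4.4 0.2
   vertex 4.8 1.6 3.6
  endloop
 endfacet
 facet normal -0.083 -0.763 0.641
  outer loop
   vertex 1.8 2.6 4.4
   vertex 0.4 0.4 1.6
   vertex 4.8 1.6 3.6
  endloop
 endfacet
 facet normal -0.312 -0.665 0.679
  outer loop
   vertex 1.8 2.6 4.4
   vertex 1.4 3.4 5.0
   vertex 0.4 0.4 1.6
  endloop
 endfacet
 facet normal 0.016 -0.595 0.804
  outer loop
   vertex 1.8 2.6 4.4
   vertex 4.8 1.6 3.6
   vertex 1.4 3.4 5.0
  endloop
 endfacet
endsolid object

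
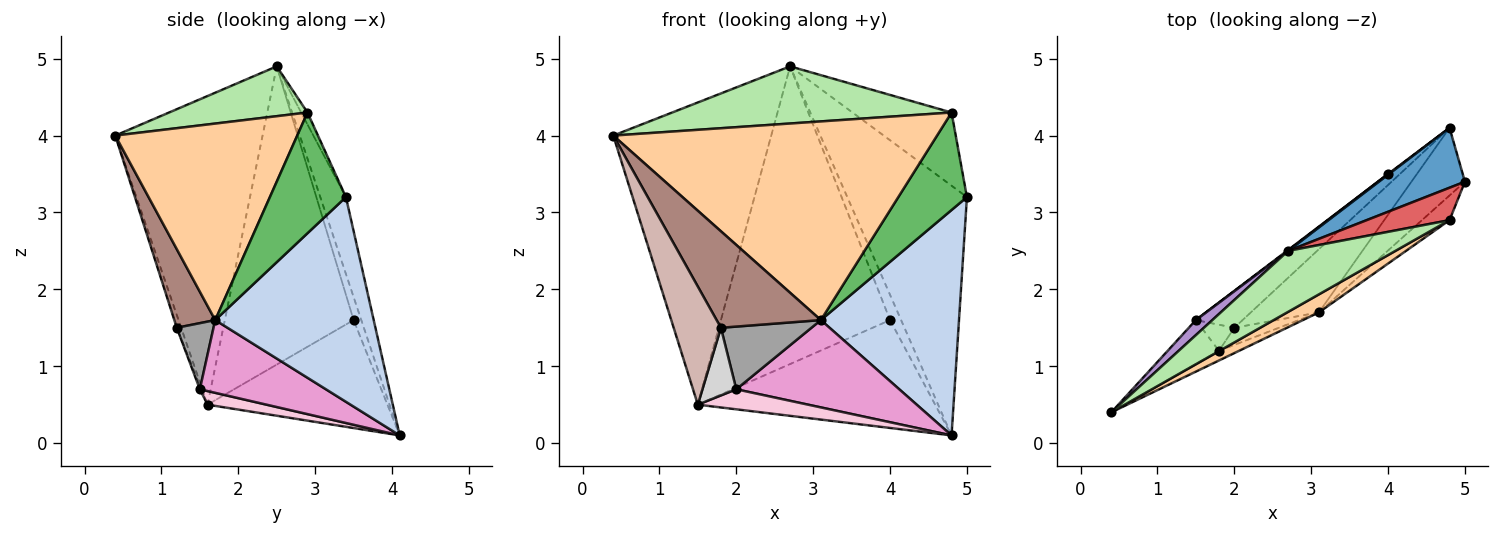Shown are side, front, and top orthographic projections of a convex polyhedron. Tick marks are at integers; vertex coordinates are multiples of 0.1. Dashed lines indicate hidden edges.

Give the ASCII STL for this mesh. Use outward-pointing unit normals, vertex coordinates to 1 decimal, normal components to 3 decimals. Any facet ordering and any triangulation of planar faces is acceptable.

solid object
 facet normal -0.204 0.952 0.228
  outer loop
   vertex 2.7 2.5 4.9
   vertex 5.0 3.4 3.2
   vertex 4.8 4.1 0.1
  endloop
 endfacet
 facet normal 0.740 -0.645 -0.193
  outer loop
   vertex 3.1 1.7 1.6
   vertex 4.8 4.1 0.1
   vertex 5.0 3.4 3.2
  endloop
 endfacet
 facet normal -0.571 0.821 0.024
  outer loop
   vertex 4.0 3.5 1.6
   vertex 2.7 2.5 4.9
   vertex 4.8 4.1 0.1
  endloop
 endfacet
 facet normal 0.488 -0.869 0.079
  outer loop
   vertex 4.8 2.9 4.3
   vertex 0.4 0.4 4.0
   vertex 3.1 1.7 1.6
  endloop
 endfacet
 facet normal 0.732 -0.661 -0.167
  outer loop
   vertex 4.8 2.9 4.3
   vertex 3.1 1.7 1.6
   vertex 5.0 3.4 3.2
  endloop
 endfacet
 facet normal 0.321 -0.648 0.691
  outer loop
   vertex 4.8 2.9 4.3
   vertex 2.7 2.5 4.9
   vertex 0.4 0.4 4.0
  endloop
 endfacet
 facet normal -0.058 0.913 0.404
  outer loop
   vertex 4.8 2.9 4.3
   vertex 5.0 3.4 3.2
   vertex 2.7 2.5 4.9
  endloop
 endfacet
 facet normal -0.604 0.797 -0.003
  outer loop
   vertex 1.5 1.6 0.5
   vertex 4.0 3.5 1.6
   vertex 4.8 4.1 0.1
  endloop
 endfacet
 facet normal -0.682 0.731 0.036
  outer loop
   vertex 1.5 1.6 0.5
   vertex 0.4 0.4 4.0
   vertex 2.7 2.5 4.9
  endloop
 endfacet
 facet normal -0.606 0.796 0.002
  outer loop
   vertex 1.5 1.6 0.5
   vertex 2.7 2.5 4.9
   vertex 4.0 3.5 1.6
  endloop
 endfacet
 facet normal 0.364 -0.927 -0.093
  outer loop
   vertex 1.8 1.2 1.5
   vertex 3.1 1.7 1.6
   vertex 0.4 0.4 4.0
  endloop
 endfacet
 facet normal -0.087 -0.934 -0.347
  outer loop
   vertex 1.8 1.2 1.5
   vertex 0.4 0.4 4.0
   vertex 1.5 1.6 0.5
  endloop
 endfacet
 facet normal 0.531 -0.687 -0.497
  outer loop
   vertex 2.0 1.5 0.7
   vertex 4.8 4.1 0.1
   vertex 3.1 1.7 1.6
  endloop
 endfacet
 facet normal 0.248 -0.463 -0.851
  outer loop
   vertex 2.0 1.5 0.7
   vertex 1.5 1.6 0.5
   vertex 4.8 4.1 0.1
  endloop
 endfacet
 facet normal 0.364 -0.898 -0.246
  outer loop
   vertex 2.0 1.5 0.7
   vertex 3.1 1.7 1.6
   vertex 1.8 1.2 1.5
  endloop
 endfacet
 facet normal -0.042 -0.932 -0.360
  outer loop
   vertex 2.0 1.5 0.7
   vertex 1.8 1.2 1.5
   vertex 1.5 1.6 0.5
  endloop
 endfacet
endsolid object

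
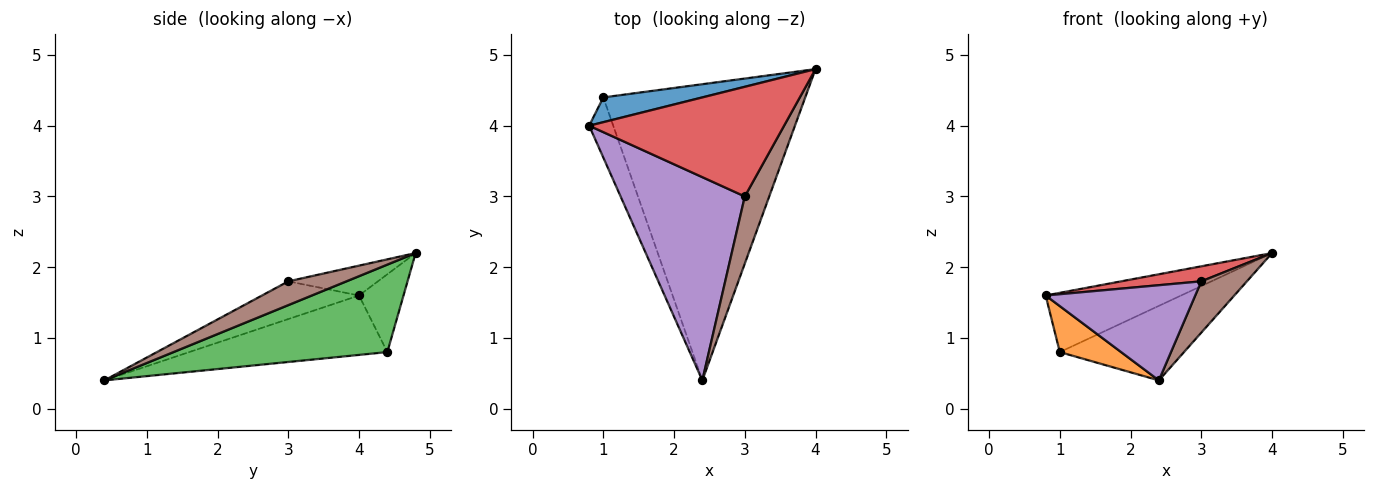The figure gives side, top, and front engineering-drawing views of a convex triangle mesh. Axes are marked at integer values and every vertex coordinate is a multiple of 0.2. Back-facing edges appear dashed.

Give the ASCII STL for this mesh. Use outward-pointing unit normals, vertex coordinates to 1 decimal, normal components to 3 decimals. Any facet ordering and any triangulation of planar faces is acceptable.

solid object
 facet normal -0.290 0.883 0.369
  outer loop
   vertex 1.0 4.4 0.8
   vertex 0.8 4.0 1.6
   vertex 4.0 4.8 2.2
  endloop
 endfacet
 facet normal -0.891 -0.276 -0.361
  outer loop
   vertex 1.0 4.4 0.8
   vertex 2.4 0.4 0.4
   vertex 0.8 4.0 1.6
  endloop
 endfacet
 facet normal 0.387 0.225 -0.894
  outer loop
   vertex 1.0 4.4 0.8
   vertex 4.0 4.8 2.2
   vertex 2.4 0.4 0.4
  endloop
 endfacet
 facet normal -0.150 -0.134 0.980
  outer loop
   vertex 3.0 3.0 1.8
   vertex 4.0 4.8 2.2
   vertex 0.8 4.0 1.6
  endloop
 endfacet
 facet normal -0.265 -0.409 0.873
  outer loop
   vertex 3.0 3.0 1.8
   vertex 0.8 4.0 1.6
   vertex 2.4 0.4 0.4
  endloop
 endfacet
 facet normal 0.612 -0.480 0.629
  outer loop
   vertex 3.0 3.0 1.8
   vertex 2.4 0.4 0.4
   vertex 4.0 4.8 2.2
  endloop
 endfacet
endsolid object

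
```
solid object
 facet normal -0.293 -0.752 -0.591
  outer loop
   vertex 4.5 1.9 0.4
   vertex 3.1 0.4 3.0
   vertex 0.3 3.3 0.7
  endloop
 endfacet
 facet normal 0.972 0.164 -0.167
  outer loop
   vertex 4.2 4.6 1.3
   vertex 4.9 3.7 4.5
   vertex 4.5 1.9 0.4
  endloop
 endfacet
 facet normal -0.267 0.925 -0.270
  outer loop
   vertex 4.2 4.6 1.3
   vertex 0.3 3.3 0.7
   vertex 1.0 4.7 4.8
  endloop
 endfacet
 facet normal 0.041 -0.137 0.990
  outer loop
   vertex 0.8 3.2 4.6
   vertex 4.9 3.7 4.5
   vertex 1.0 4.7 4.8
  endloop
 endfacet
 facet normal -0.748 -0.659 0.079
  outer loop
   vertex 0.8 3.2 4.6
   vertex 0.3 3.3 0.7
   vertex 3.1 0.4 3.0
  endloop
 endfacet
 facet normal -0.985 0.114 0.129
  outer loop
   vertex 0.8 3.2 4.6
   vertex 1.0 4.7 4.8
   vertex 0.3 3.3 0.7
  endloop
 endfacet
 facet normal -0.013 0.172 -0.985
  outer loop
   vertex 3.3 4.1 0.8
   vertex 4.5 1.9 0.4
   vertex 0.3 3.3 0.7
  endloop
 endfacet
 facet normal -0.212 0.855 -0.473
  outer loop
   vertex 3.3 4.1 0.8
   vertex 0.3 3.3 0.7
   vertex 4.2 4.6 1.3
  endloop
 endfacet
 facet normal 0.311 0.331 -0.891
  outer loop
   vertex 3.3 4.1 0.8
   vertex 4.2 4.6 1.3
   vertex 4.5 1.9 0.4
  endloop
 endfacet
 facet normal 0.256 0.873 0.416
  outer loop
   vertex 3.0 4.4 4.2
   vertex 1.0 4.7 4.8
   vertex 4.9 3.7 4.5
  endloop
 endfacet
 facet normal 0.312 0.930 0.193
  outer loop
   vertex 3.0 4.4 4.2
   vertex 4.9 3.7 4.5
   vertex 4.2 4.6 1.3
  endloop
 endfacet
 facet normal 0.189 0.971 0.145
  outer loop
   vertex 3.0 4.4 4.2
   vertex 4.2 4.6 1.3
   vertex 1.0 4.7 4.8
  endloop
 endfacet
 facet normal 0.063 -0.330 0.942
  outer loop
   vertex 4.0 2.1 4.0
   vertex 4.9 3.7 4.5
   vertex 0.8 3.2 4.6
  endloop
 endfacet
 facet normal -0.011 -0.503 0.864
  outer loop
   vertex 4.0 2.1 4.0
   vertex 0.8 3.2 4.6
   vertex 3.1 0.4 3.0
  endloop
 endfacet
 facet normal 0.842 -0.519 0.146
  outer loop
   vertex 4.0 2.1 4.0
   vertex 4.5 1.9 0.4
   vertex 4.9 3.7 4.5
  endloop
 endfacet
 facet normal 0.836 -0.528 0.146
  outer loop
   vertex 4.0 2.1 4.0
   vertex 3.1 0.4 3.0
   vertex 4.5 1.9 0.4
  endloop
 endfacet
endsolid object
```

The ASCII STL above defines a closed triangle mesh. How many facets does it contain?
16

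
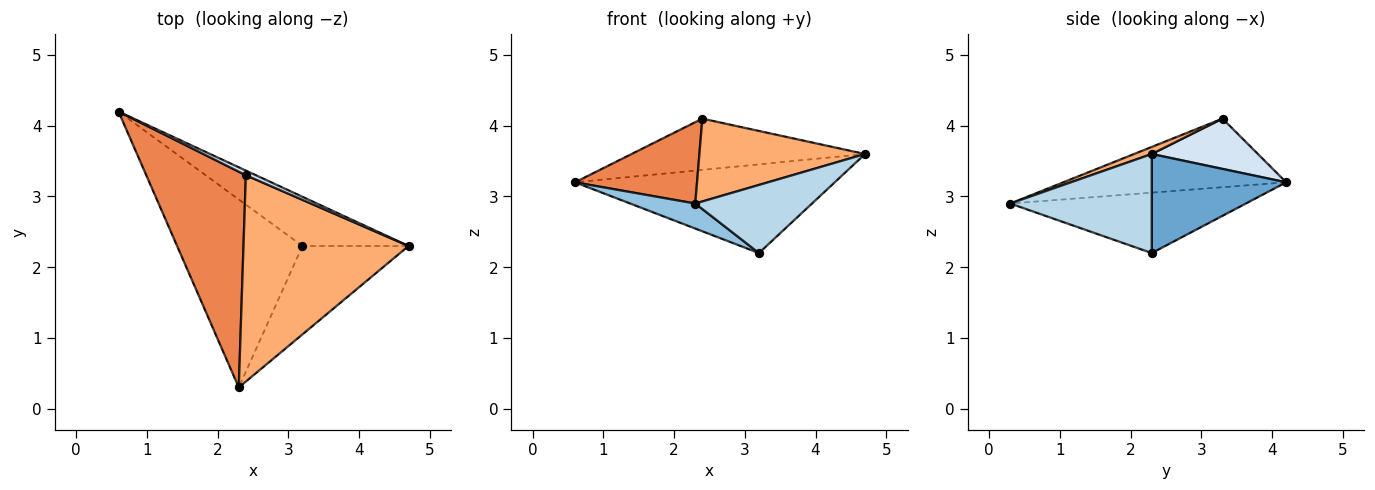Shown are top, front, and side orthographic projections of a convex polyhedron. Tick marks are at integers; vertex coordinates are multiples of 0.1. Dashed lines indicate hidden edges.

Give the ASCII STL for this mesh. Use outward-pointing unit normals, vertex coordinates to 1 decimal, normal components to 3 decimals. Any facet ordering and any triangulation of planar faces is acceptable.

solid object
 facet normal 0.412 0.797 -0.442
  outer loop
   vertex 3.2 2.3 2.2
   vertex 0.6 4.2 3.2
   vertex 4.7 2.3 3.6
  endloop
 endfacet
 facet normal -0.431 -0.119 -0.894
  outer loop
   vertex 3.2 2.3 2.2
   vertex 2.3 0.3 2.9
   vertex 0.6 4.2 3.2
  endloop
 endfacet
 facet normal 0.595 -0.491 -0.637
  outer loop
   vertex 3.2 2.3 2.2
   vertex 4.7 2.3 3.6
   vertex 2.3 0.3 2.9
  endloop
 endfacet
 facet normal 0.412 0.907 0.082
  outer loop
   vertex 2.4 3.3 4.1
   vertex 4.7 2.3 3.6
   vertex 0.6 4.2 3.2
  endloop
 endfacet
 facet normal -0.542 -0.297 0.787
  outer loop
   vertex 2.4 3.3 4.1
   vertex 0.6 4.2 3.2
   vertex 2.3 0.3 2.9
  endloop
 endfacet
 facet normal 0.040 -0.372 0.927
  outer loop
   vertex 2.4 3.3 4.1
   vertex 2.3 0.3 2.9
   vertex 4.7 2.3 3.6
  endloop
 endfacet
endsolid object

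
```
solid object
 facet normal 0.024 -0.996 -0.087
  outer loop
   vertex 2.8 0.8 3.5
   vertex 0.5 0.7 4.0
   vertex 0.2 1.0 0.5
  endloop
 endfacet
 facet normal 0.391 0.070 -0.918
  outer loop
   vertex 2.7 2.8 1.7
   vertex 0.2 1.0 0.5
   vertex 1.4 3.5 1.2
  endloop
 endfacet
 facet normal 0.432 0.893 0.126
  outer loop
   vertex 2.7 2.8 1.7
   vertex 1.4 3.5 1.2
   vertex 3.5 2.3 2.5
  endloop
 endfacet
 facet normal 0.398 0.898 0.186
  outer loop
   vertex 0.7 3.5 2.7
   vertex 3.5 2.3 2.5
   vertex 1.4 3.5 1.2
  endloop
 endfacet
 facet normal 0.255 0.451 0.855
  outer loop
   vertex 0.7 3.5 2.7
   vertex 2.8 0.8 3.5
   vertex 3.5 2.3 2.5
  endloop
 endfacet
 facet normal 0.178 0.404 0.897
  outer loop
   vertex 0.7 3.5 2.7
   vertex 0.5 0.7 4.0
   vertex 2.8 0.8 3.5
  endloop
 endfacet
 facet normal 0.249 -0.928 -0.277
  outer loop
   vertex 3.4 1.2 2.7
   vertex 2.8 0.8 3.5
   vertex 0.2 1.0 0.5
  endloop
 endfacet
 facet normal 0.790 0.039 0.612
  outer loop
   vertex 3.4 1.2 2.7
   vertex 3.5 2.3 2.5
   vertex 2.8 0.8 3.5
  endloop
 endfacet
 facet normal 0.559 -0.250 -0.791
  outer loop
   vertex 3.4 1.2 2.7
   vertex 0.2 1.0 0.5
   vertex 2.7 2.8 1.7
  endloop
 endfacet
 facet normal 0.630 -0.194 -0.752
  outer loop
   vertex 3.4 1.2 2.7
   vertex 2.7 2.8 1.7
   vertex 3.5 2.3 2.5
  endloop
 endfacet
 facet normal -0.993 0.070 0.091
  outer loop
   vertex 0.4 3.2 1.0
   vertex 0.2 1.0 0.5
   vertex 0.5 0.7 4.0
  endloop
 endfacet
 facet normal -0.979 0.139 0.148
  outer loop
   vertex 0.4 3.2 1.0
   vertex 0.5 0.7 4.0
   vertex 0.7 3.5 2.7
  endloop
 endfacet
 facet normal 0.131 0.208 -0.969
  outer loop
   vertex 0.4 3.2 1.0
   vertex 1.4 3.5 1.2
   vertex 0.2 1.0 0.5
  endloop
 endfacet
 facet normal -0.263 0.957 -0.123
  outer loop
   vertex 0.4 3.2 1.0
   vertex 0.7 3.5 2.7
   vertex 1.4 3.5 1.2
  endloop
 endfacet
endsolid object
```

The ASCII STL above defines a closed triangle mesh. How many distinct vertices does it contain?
9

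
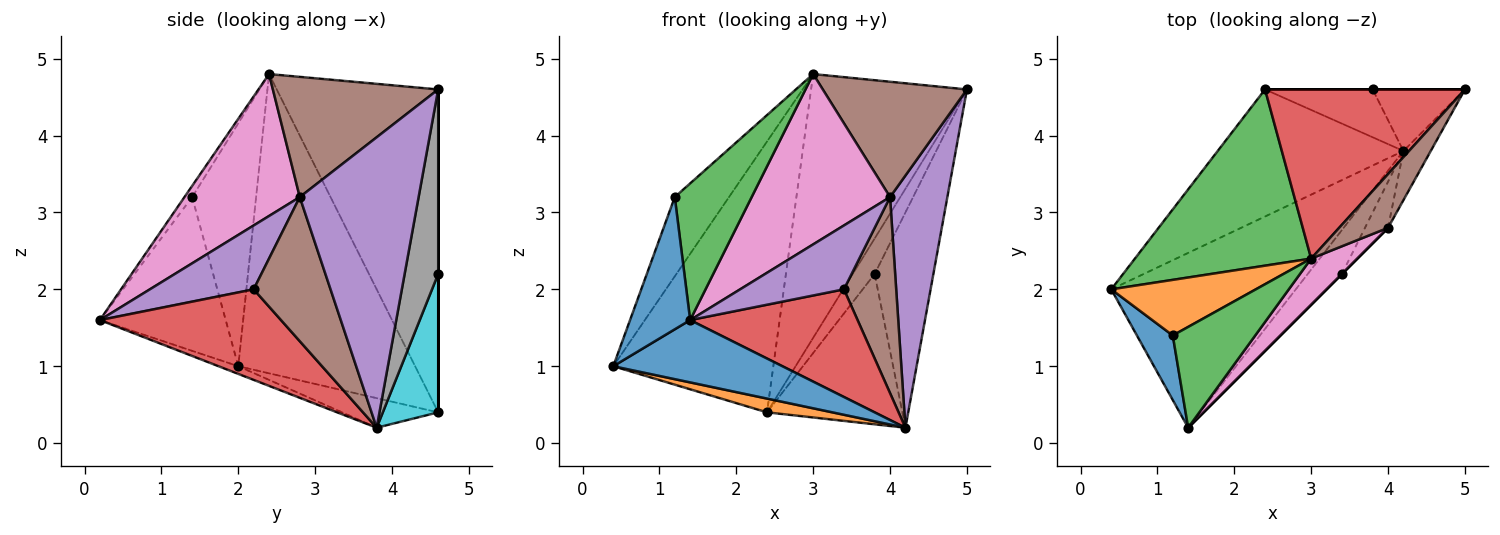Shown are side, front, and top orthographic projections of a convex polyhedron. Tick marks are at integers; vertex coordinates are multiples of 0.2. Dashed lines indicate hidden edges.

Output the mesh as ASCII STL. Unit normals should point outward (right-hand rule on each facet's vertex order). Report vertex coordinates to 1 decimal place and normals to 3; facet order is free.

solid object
 facet normal -0.039 -0.336 -0.941
  outer loop
   vertex 4.2 3.8 0.2
   vertex 1.4 0.2 1.6
   vertex 0.4 2.0 1.0
  endloop
 endfacet
 facet normal -0.156 -0.106 -0.982
  outer loop
   vertex 2.4 4.6 0.4
   vertex 4.2 3.8 0.2
   vertex 0.4 2.0 1.0
  endloop
 endfacet
 facet normal -0.679 0.615 0.400
  outer loop
   vertex 3.0 2.4 4.8
   vertex 2.4 4.6 0.4
   vertex 0.4 2.0 1.0
  endloop
 endfacet
 facet normal -0.657 0.634 0.407
  outer loop
   vertex 3.0 2.4 4.8
   vertex 5.0 4.6 4.6
   vertex 2.4 4.6 0.4
  endloop
 endfacet
 facet normal 0.897 -0.433 -0.084
  outer loop
   vertex 4.0 2.8 3.2
   vertex 4.2 3.8 0.2
   vertex 5.0 4.6 4.6
  endloop
 endfacet
 facet normal 0.721 -0.628 0.293
  outer loop
   vertex 4.0 2.8 3.2
   vertex 5.0 4.6 4.6
   vertex 3.0 2.4 4.8
  endloop
 endfacet
 facet normal 0.627 -0.752 0.204
  outer loop
   vertex 4.0 2.8 3.2
   vertex 3.0 2.4 4.8
   vertex 1.4 0.2 1.6
  endloop
 endfacet
 facet normal 0.482 0.843 -0.241
  outer loop
   vertex 3.8 4.6 2.2
   vertex 5.0 4.6 4.6
   vertex 4.2 3.8 0.2
  endloop
 endfacet
 facet normal 0.000 1.000 0.000
  outer loop
   vertex 3.8 4.6 2.2
   vertex 2.4 4.6 0.4
   vertex 5.0 4.6 4.6
  endloop
 endfacet
 facet normal 0.363 0.888 -0.282
  outer loop
   vertex 3.8 4.6 2.2
   vertex 4.2 3.8 0.2
   vertex 2.4 4.6 0.4
  endloop
 endfacet
 facet normal -0.883 -0.422 0.206
  outer loop
   vertex 1.2 1.4 3.2
   vertex 0.4 2.0 1.0
   vertex 1.4 0.2 1.6
  endloop
 endfacet
 facet normal -0.695 0.589 0.413
  outer loop
   vertex 1.2 1.4 3.2
   vertex 3.0 2.4 4.8
   vertex 0.4 2.0 1.0
  endloop
 endfacet
 facet normal -0.080 -0.802 0.592
  outer loop
   vertex 1.2 1.4 3.2
   vertex 1.4 0.2 1.6
   vertex 3.0 2.4 4.8
  endloop
 endfacet
 facet normal 0.708 -0.654 -0.267
  outer loop
   vertex 3.4 2.2 2.0
   vertex 1.4 0.2 1.6
   vertex 4.2 3.8 0.2
  endloop
 endfacet
 facet normal 0.707 -0.707 0.000
  outer loop
   vertex 3.4 2.2 2.0
   vertex 4.0 2.8 3.2
   vertex 1.4 0.2 1.6
  endloop
 endfacet
 facet normal 0.820 -0.557 -0.131
  outer loop
   vertex 3.4 2.2 2.0
   vertex 4.2 3.8 0.2
   vertex 4.0 2.8 3.2
  endloop
 endfacet
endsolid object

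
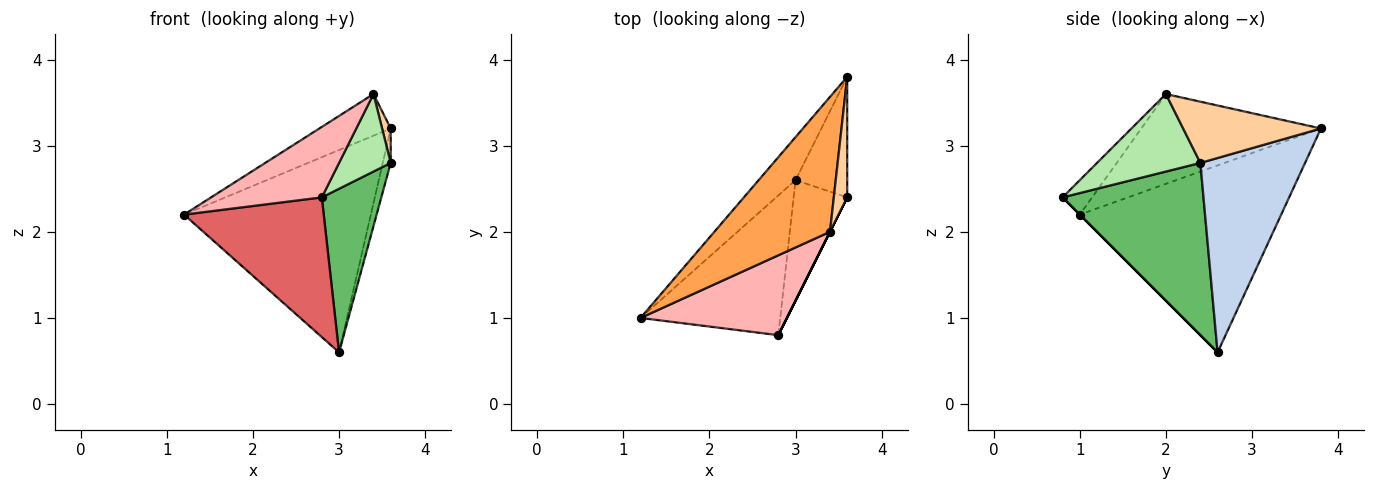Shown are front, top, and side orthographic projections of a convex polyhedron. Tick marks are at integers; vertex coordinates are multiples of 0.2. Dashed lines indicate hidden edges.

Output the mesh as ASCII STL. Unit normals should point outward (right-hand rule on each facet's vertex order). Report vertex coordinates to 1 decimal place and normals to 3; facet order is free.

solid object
 facet normal -0.726 0.673 -0.143
  outer loop
   vertex 3.0 2.6 0.6
   vertex 1.2 1.0 2.2
   vertex 3.6 3.8 3.2
  endloop
 endfacet
 facet normal 0.964 0.073 -0.256
  outer loop
   vertex 3.0 2.6 0.6
   vertex 3.6 3.8 3.2
   vertex 3.6 2.4 2.8
  endloop
 endfacet
 facet normal -0.596 0.237 0.767
  outer loop
   vertex 3.4 2.0 3.6
   vertex 3.6 3.8 3.2
   vertex 1.2 1.0 2.2
  endloop
 endfacet
 facet normal 0.975 -0.061 0.213
  outer loop
   vertex 3.4 2.0 3.6
   vertex 3.6 2.4 2.8
   vertex 3.6 3.8 3.2
  endloop
 endfacet
 facet normal 0.886 -0.374 -0.276
  outer loop
   vertex 2.8 0.8 2.4
   vertex 3.0 2.6 0.6
   vertex 3.6 2.4 2.8
  endloop
 endfacet
 facet normal 0.894 -0.447 0.000
  outer loop
   vertex 2.8 0.8 2.4
   vertex 3.6 2.4 2.8
   vertex 3.4 2.0 3.6
  endloop
 endfacet
 facet normal 0.000 -0.707 -0.707
  outer loop
   vertex 2.8 0.8 2.4
   vertex 1.2 1.0 2.2
   vertex 3.0 2.6 0.6
  endloop
 endfacet
 facet normal -0.174 -0.652 0.738
  outer loop
   vertex 2.8 0.8 2.4
   vertex 3.4 2.0 3.6
   vertex 1.2 1.0 2.2
  endloop
 endfacet
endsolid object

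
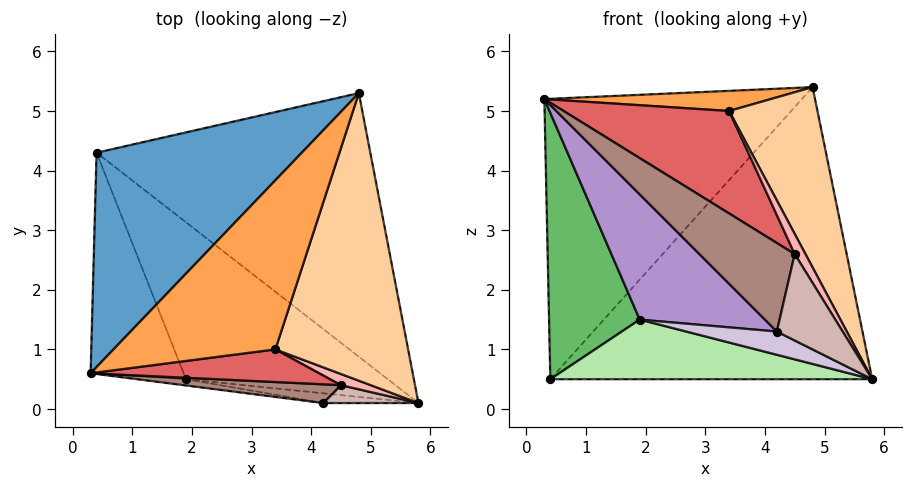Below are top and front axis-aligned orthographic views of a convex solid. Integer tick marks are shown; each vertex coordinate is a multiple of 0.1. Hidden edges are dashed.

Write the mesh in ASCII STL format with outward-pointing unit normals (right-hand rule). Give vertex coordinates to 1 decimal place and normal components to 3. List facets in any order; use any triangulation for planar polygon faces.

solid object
 facet normal -0.651 0.603 0.461
  outer loop
   vertex 0.4 4.3 0.5
   vertex 0.3 0.6 5.2
   vertex 4.8 5.3 5.4
  endloop
 endfacet
 facet normal 0.500 0.643 -0.580
  outer loop
   vertex 0.4 4.3 0.5
   vertex 4.8 5.3 5.4
   vertex 5.8 0.1 0.5
  endloop
 endfacet
 facet normal 0.079 -0.118 0.990
  outer loop
   vertex 3.4 1.0 5.0
   vertex 4.8 5.3 5.4
   vertex 0.3 0.6 5.2
  endloop
 endfacet
 facet normal 0.812 -0.310 0.495
  outer loop
   vertex 3.4 1.0 5.0
   vertex 5.8 0.1 0.5
   vertex 4.8 5.3 5.4
  endloop
 endfacet
 facet normal -0.836 -0.422 -0.350
  outer loop
   vertex 1.9 0.5 1.5
   vertex 0.3 0.6 5.2
   vertex 0.4 4.3 0.5
  endloop
 endfacet
 facet normal -0.266 -0.342 -0.901
  outer loop
   vertex 1.9 0.5 1.5
   vertex 0.4 4.3 0.5
   vertex 5.8 0.1 0.5
  endloop
 endfacet
 facet normal 0.141 -0.943 0.300
  outer loop
   vertex 4.5 0.4 2.6
   vertex 3.4 1.0 5.0
   vertex 0.3 0.6 5.2
  endloop
 endfacet
 facet normal 0.504 -0.755 0.420
  outer loop
   vertex 4.5 0.4 2.6
   vertex 5.8 0.1 0.5
   vertex 3.4 1.0 5.0
  endloop
 endfacet
 facet normal -0.175 -0.983 -0.049
  outer loop
   vertex 4.2 0.1 1.3
   vertex 0.3 0.6 5.2
   vertex 1.9 0.5 1.5
  endloop
 endfacet
 facet normal -0.190 -0.905 -0.381
  outer loop
   vertex 4.2 0.1 1.3
   vertex 1.9 0.5 1.5
   vertex 5.8 0.1 0.5
  endloop
 endfacet
 facet normal 0.081 -0.975 0.206
  outer loop
   vertex 4.2 0.1 1.3
   vertex 4.5 0.4 2.6
   vertex 0.3 0.6 5.2
  endloop
 endfacet
 facet normal 0.101 -0.974 0.202
  outer loop
   vertex 4.2 0.1 1.3
   vertex 5.8 0.1 0.5
   vertex 4.5 0.4 2.6
  endloop
 endfacet
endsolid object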